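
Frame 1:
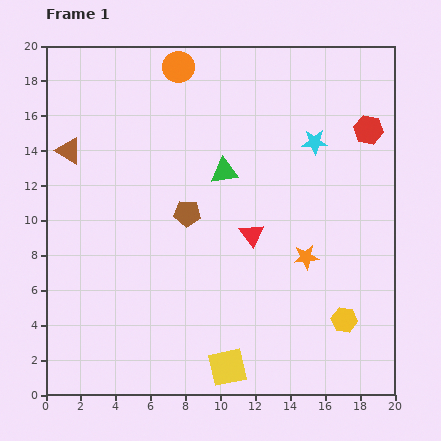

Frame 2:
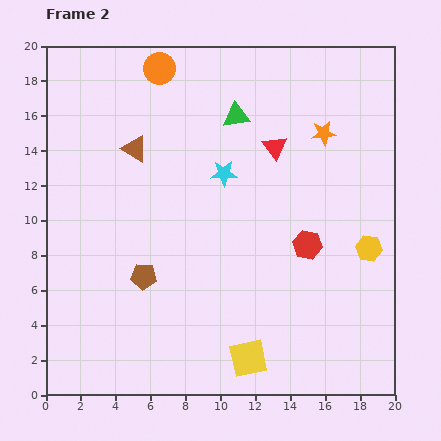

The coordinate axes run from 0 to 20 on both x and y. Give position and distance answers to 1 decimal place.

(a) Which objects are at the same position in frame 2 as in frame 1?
none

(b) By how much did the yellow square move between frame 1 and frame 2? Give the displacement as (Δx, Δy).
(1.2, 0.5)

The yellow square was at (10.4, 1.6) in frame 1 and (11.6, 2.1) in frame 2.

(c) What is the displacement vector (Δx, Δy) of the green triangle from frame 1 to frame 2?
(0.7, 3.2)

The green triangle was at (10.2, 12.8) in frame 1 and (10.9, 16.0) in frame 2.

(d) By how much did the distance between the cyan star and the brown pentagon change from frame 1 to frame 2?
-0.9

Distance in frame 1: 8.4. Distance in frame 2: 7.5.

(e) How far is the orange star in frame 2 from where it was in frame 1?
7.2

The orange star moved from (14.9, 7.9) to (15.9, 15.0), a distance of √(1.0² + 7.1²) ≈ 7.2.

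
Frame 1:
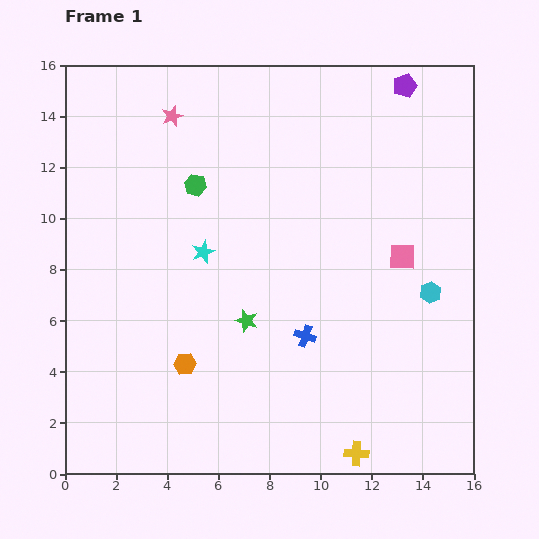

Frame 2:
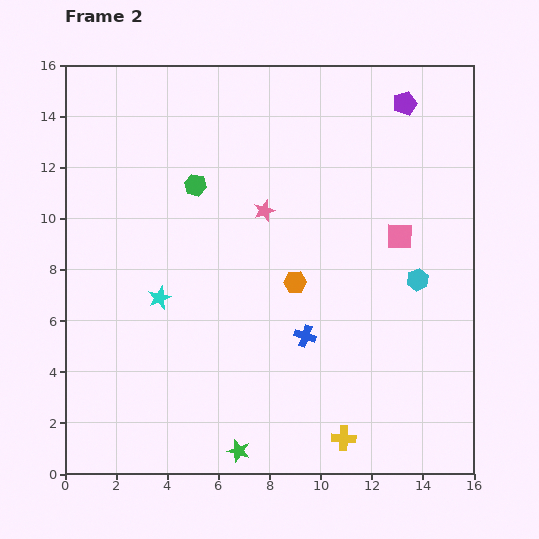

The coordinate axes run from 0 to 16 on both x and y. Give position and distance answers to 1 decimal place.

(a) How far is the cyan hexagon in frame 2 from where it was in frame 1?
0.7

The cyan hexagon moved from (14.3, 7.1) to (13.8, 7.6), a distance of √(0.5² + 0.5²) ≈ 0.7.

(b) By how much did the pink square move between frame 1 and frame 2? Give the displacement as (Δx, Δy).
(-0.1, 0.8)

The pink square was at (13.2, 8.5) in frame 1 and (13.1, 9.3) in frame 2.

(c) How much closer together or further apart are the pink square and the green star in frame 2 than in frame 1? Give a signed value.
+3.9

Distance in frame 1: 6.6. Distance in frame 2: 10.5.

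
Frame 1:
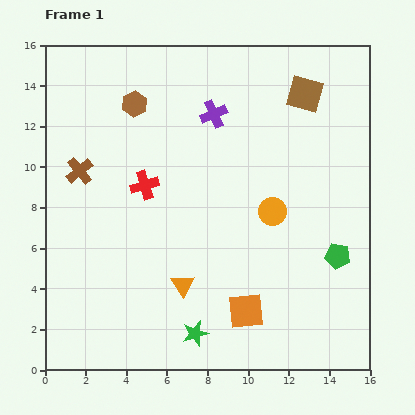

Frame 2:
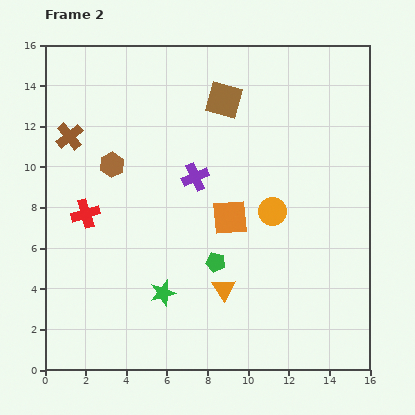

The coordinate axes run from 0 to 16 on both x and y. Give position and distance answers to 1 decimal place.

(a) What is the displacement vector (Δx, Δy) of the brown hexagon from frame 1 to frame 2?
(-1.1, -3.0)

The brown hexagon was at (4.4, 13.1) in frame 1 and (3.3, 10.1) in frame 2.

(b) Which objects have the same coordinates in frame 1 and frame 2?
the orange circle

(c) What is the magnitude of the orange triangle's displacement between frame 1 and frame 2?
2.0

The orange triangle moved from (6.8, 4.2) to (8.8, 4.0), a distance of √(2.0² + 0.2²) ≈ 2.0.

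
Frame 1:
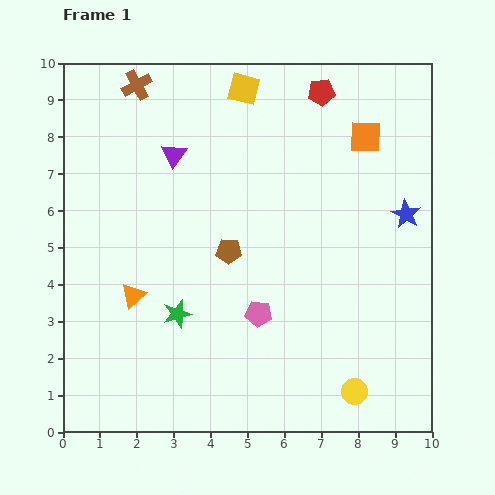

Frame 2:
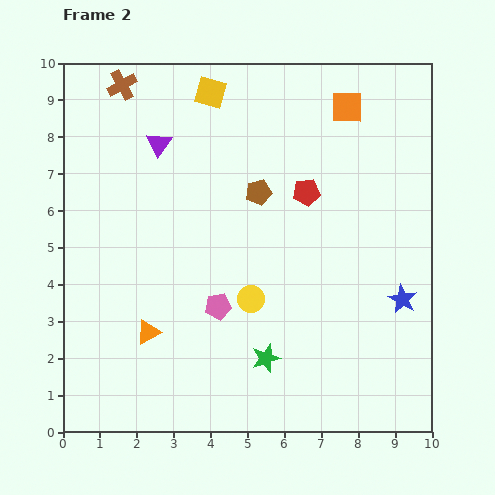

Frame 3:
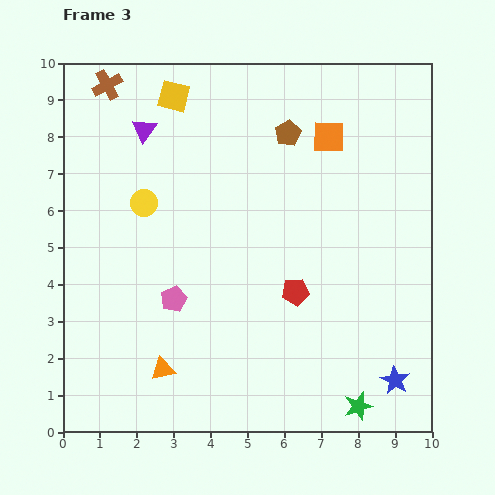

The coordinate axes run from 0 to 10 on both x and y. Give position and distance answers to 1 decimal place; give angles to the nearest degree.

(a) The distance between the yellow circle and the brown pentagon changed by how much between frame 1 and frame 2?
-2.2

Distance in frame 1: 5.1. Distance in frame 2: 2.9.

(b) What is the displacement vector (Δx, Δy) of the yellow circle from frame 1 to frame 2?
(-2.8, 2.5)

The yellow circle was at (7.9, 1.1) in frame 1 and (5.1, 3.6) in frame 2.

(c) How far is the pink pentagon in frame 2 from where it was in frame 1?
1.1

The pink pentagon moved from (5.3, 3.2) to (4.2, 3.4), a distance of √(1.1² + 0.2²) ≈ 1.1.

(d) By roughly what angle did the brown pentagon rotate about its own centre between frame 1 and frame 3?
30° counter-clockwise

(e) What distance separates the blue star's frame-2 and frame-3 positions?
2.2

The blue star moved from (9.2, 3.6) to (9.0, 1.4), a distance of √(0.2² + 2.2²) ≈ 2.2.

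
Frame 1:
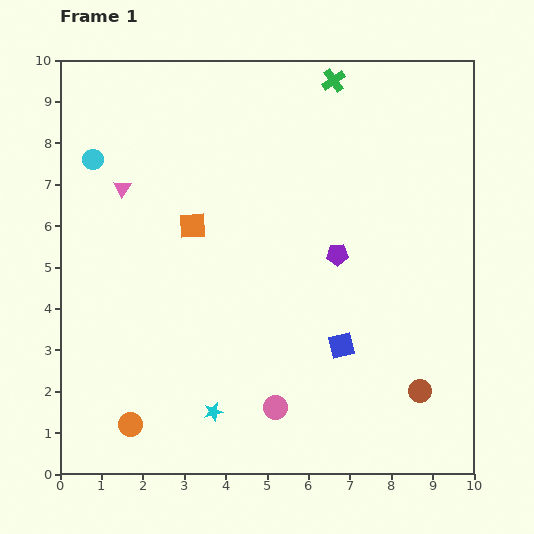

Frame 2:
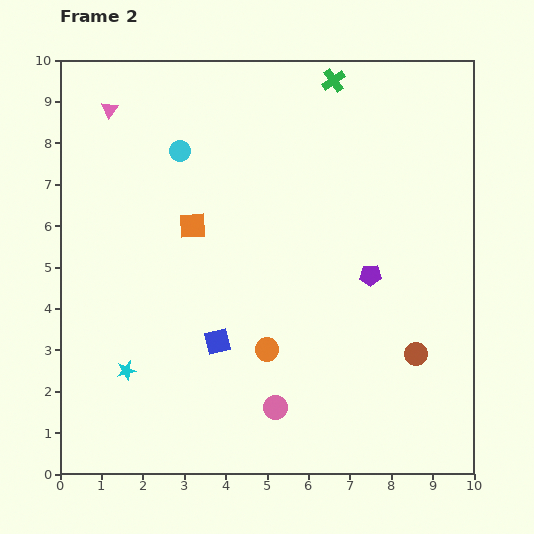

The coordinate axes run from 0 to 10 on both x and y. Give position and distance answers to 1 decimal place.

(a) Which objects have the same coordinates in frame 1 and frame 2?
the green cross, the orange square, the pink circle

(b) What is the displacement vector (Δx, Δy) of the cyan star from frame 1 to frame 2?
(-2.1, 1.0)

The cyan star was at (3.7, 1.5) in frame 1 and (1.6, 2.5) in frame 2.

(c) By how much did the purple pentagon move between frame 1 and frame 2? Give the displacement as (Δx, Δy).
(0.8, -0.5)

The purple pentagon was at (6.7, 5.3) in frame 1 and (7.5, 4.8) in frame 2.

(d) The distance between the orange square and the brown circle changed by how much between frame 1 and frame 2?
-0.6

Distance in frame 1: 6.8. Distance in frame 2: 6.2.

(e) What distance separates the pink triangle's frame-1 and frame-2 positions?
1.9

The pink triangle moved from (1.5, 6.9) to (1.2, 8.8), a distance of √(0.3² + 1.9²) ≈ 1.9.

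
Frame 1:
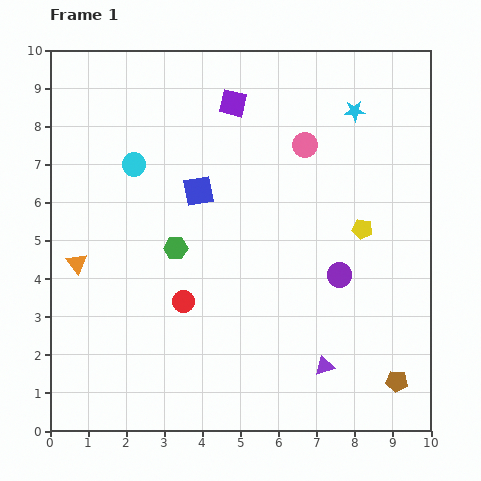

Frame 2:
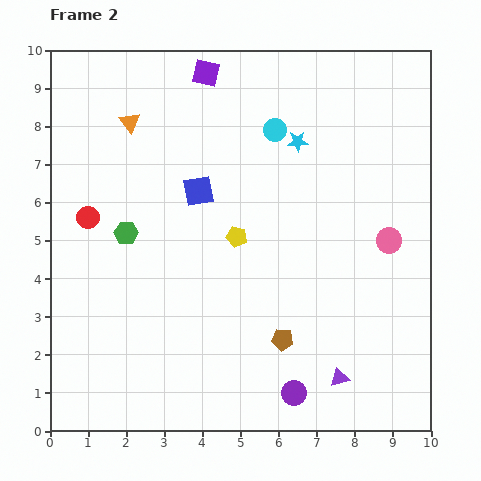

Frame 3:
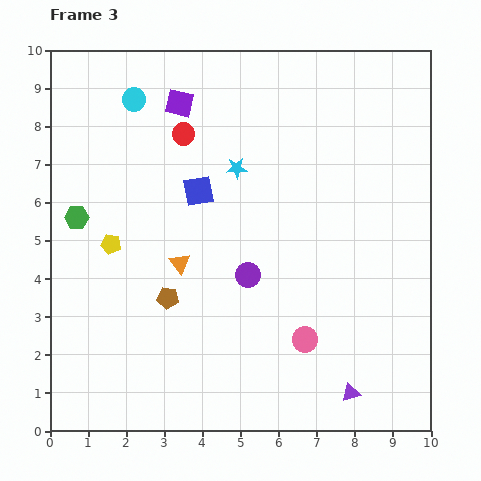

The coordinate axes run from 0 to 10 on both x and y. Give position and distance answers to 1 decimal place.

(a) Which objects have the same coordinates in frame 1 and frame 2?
the blue square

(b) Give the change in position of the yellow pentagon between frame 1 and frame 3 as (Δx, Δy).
(-6.6, -0.4)

The yellow pentagon was at (8.2, 5.3) in frame 1 and (1.6, 4.9) in frame 3.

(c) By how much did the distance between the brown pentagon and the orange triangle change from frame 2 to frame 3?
-6.1

Distance in frame 2: 7.0. Distance in frame 3: 0.9.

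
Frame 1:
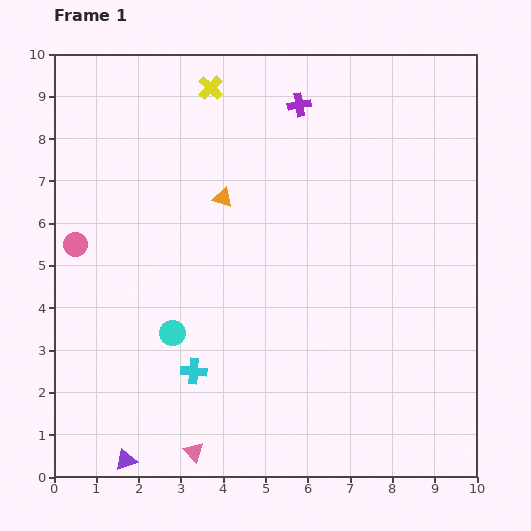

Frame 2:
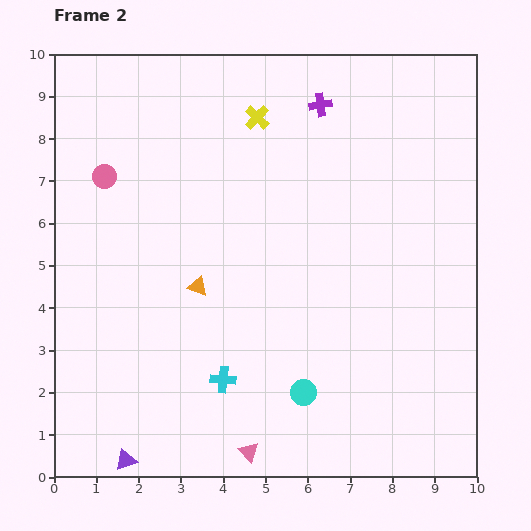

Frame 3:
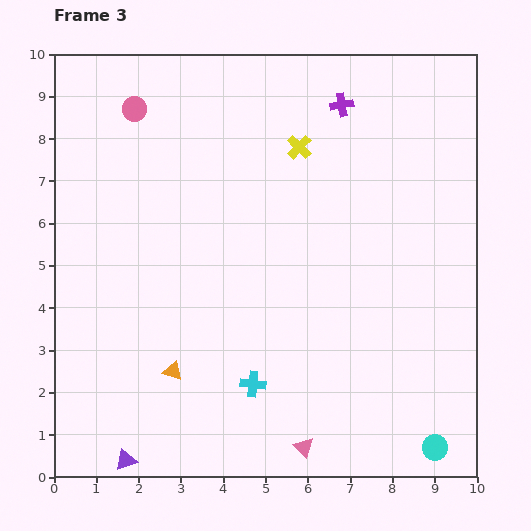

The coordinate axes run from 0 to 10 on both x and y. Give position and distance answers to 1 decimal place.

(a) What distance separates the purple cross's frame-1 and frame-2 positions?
0.5

The purple cross moved from (5.8, 8.8) to (6.3, 8.8), a distance of √(0.5² + 0.0²) ≈ 0.5.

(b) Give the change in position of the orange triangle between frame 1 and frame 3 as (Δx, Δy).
(-1.2, -4.1)

The orange triangle was at (4.0, 6.6) in frame 1 and (2.8, 2.5) in frame 3.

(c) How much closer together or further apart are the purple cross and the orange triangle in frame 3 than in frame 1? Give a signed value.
+4.7

Distance in frame 1: 2.8. Distance in frame 3: 7.5.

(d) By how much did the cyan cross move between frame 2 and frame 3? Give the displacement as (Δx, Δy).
(0.7, -0.1)

The cyan cross was at (4.0, 2.3) in frame 2 and (4.7, 2.2) in frame 3.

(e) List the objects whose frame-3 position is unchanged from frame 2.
the purple triangle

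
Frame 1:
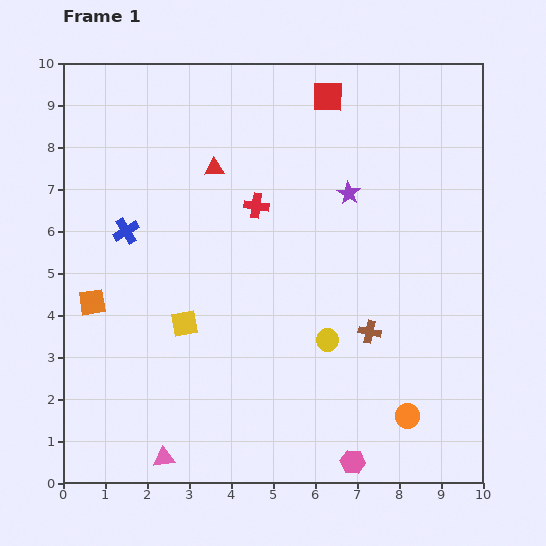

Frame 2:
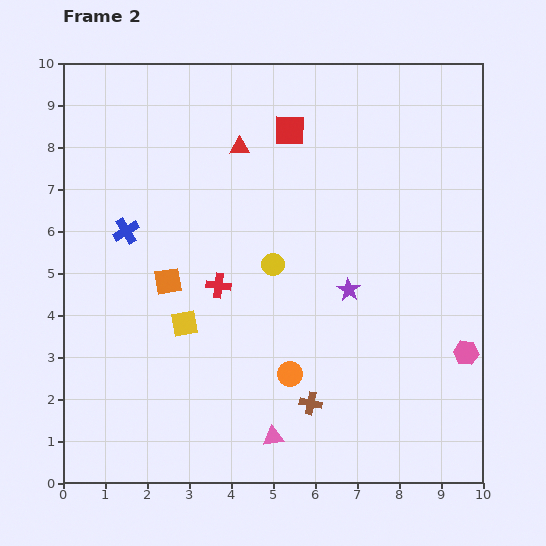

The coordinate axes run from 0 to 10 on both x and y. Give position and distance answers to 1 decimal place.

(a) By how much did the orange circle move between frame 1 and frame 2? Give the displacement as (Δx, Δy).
(-2.8, 1.0)

The orange circle was at (8.2, 1.6) in frame 1 and (5.4, 2.6) in frame 2.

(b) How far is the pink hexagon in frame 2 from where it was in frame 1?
3.7

The pink hexagon moved from (6.9, 0.5) to (9.6, 3.1), a distance of √(2.7² + 2.6²) ≈ 3.7.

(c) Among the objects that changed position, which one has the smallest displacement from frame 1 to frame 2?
the red triangle

(moved 0.8)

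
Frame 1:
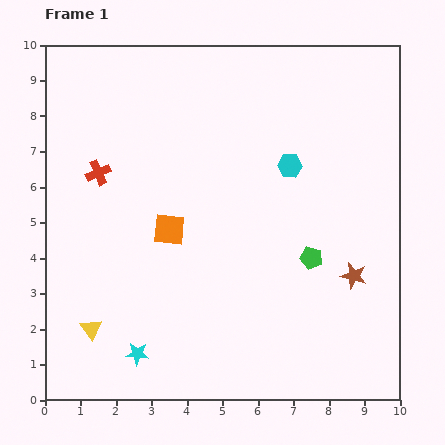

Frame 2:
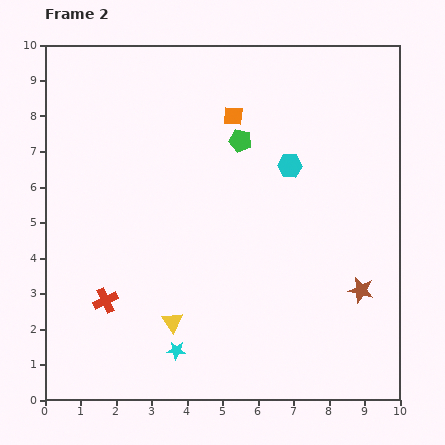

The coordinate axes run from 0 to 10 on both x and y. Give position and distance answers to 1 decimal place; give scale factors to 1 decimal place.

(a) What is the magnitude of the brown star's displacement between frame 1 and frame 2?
0.4

The brown star moved from (8.7, 3.5) to (8.9, 3.1), a distance of √(0.2² + 0.4²) ≈ 0.4.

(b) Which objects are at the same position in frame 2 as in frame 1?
the cyan hexagon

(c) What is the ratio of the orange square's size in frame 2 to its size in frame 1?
0.6×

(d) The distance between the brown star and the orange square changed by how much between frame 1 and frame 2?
+0.7

Distance in frame 1: 5.4. Distance in frame 2: 6.1.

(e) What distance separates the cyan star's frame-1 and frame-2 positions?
1.1

The cyan star moved from (2.6, 1.3) to (3.7, 1.4), a distance of √(1.1² + 0.1²) ≈ 1.1.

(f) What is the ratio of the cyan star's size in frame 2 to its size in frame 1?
0.8×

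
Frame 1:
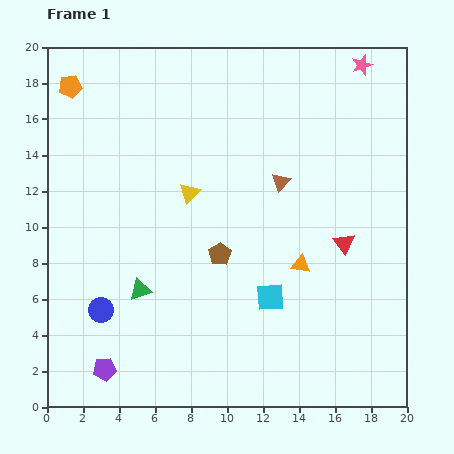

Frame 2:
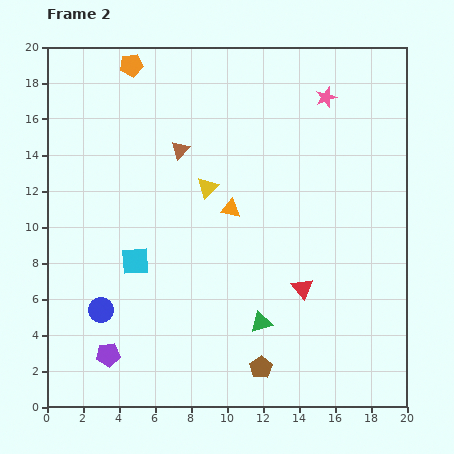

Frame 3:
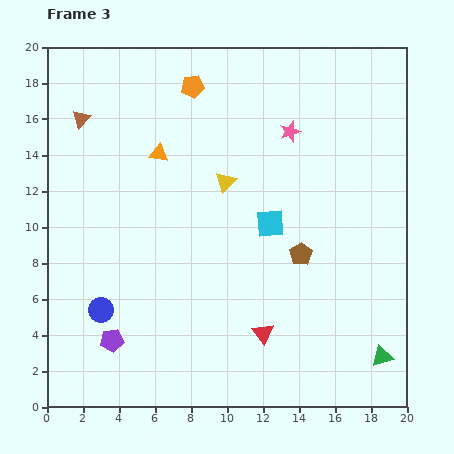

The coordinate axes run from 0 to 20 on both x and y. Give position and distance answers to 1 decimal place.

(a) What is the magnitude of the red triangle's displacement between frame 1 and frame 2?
3.4

The red triangle moved from (16.5, 9.1) to (14.2, 6.6), a distance of √(2.3² + 2.5²) ≈ 3.4.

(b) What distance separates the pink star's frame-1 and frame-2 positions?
2.7

The pink star moved from (17.5, 19.0) to (15.5, 17.2), a distance of √(2.0² + 1.8²) ≈ 2.7.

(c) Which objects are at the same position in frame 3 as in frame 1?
the blue circle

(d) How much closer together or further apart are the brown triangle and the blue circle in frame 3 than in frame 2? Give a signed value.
+0.8

Distance in frame 2: 9.9. Distance in frame 3: 10.7.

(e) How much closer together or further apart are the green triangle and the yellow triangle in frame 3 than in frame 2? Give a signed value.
+4.9

Distance in frame 2: 8.1. Distance in frame 3: 13.0.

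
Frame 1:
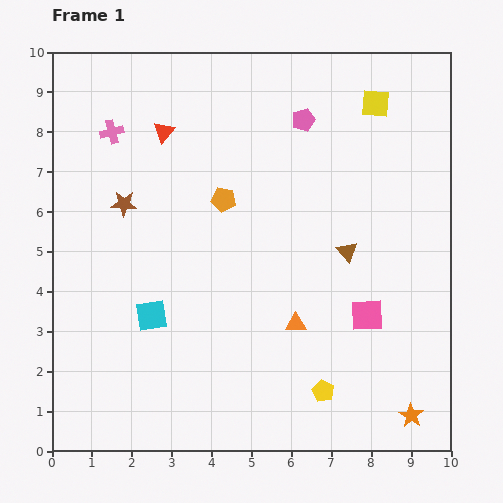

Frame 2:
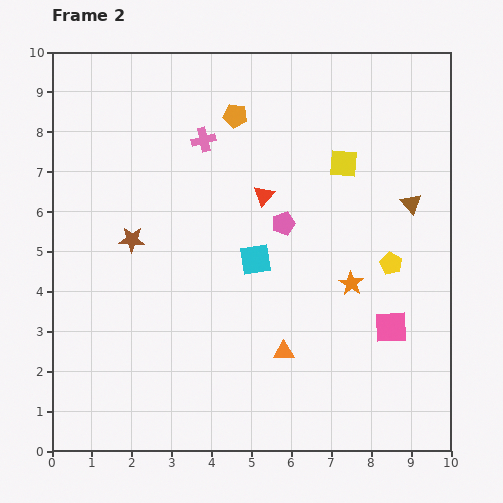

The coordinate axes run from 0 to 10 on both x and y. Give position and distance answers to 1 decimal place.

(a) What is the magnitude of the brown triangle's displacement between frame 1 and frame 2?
2.0

The brown triangle moved from (7.4, 5.0) to (9.0, 6.2), a distance of √(1.6² + 1.2²) ≈ 2.0.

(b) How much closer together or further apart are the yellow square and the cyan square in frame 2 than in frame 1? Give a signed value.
-4.4

Distance in frame 1: 7.7. Distance in frame 2: 3.3.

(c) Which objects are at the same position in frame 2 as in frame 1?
none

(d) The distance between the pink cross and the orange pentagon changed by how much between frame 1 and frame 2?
-2.3

Distance in frame 1: 3.3. Distance in frame 2: 1.0.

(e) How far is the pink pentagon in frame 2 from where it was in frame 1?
2.6

The pink pentagon moved from (6.3, 8.3) to (5.8, 5.7), a distance of √(0.5² + 2.6²) ≈ 2.6.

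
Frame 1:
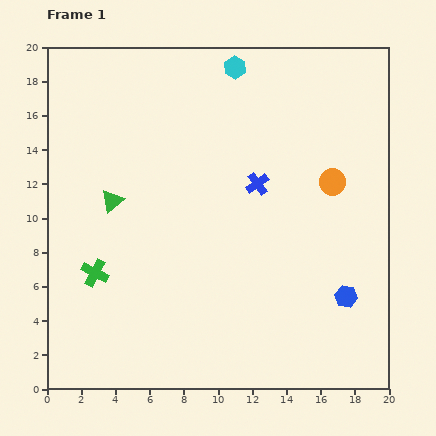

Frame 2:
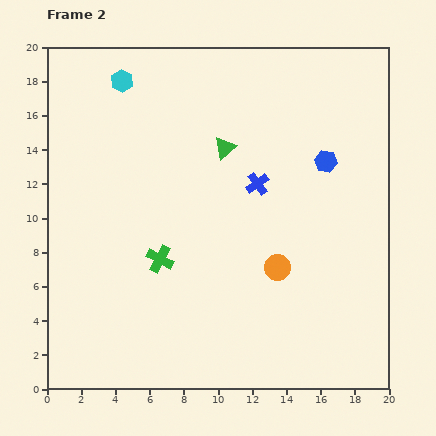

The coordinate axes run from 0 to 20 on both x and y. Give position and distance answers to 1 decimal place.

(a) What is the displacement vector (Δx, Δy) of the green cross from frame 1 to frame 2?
(3.8, 0.8)

The green cross was at (2.8, 6.8) in frame 1 and (6.6, 7.6) in frame 2.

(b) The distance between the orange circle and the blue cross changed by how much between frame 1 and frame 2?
+0.6

Distance in frame 1: 4.4. Distance in frame 2: 5.0.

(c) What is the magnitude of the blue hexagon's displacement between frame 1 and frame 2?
8.0

The blue hexagon moved from (17.5, 5.4) to (16.3, 13.3), a distance of √(1.2² + 7.9²) ≈ 8.0.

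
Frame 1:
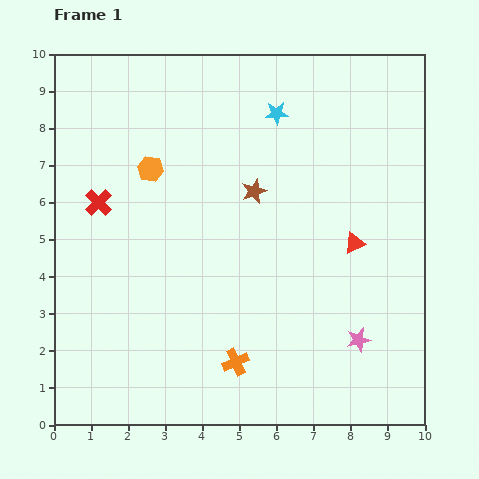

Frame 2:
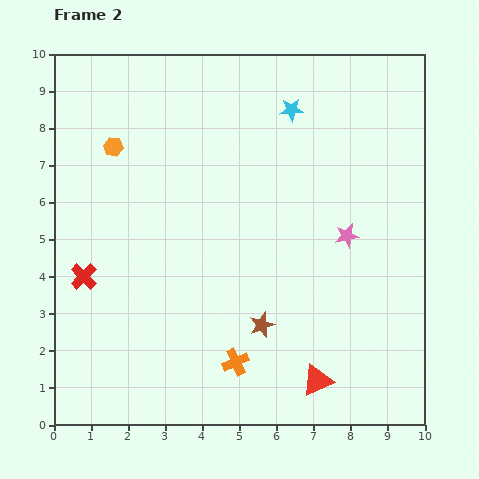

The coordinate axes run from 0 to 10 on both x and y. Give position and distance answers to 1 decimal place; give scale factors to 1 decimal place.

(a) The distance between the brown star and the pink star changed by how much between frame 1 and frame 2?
-1.6

Distance in frame 1: 4.9. Distance in frame 2: 3.3.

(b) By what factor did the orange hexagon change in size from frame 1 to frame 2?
0.7×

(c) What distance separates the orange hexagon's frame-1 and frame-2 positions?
1.2

The orange hexagon moved from (2.6, 6.9) to (1.6, 7.5), a distance of √(1.0² + 0.6²) ≈ 1.2.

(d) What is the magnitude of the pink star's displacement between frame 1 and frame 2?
2.8

The pink star moved from (8.2, 2.3) to (7.9, 5.1), a distance of √(0.3² + 2.8²) ≈ 2.8.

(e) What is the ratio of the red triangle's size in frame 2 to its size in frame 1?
1.5×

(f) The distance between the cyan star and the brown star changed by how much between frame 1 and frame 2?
+3.7

Distance in frame 1: 2.2. Distance in frame 2: 5.9.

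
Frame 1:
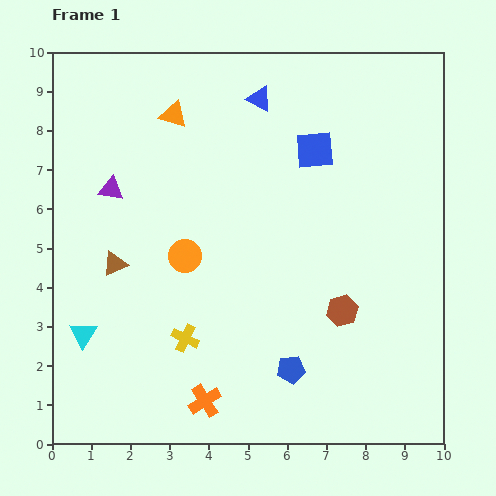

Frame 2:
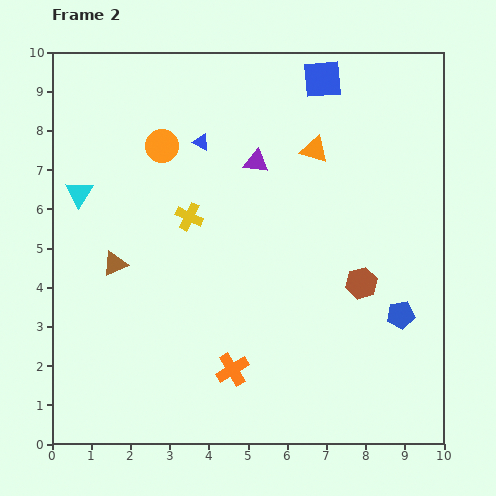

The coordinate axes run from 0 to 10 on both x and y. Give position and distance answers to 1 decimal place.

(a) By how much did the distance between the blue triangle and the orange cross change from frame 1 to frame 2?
-1.9

Distance in frame 1: 7.8. Distance in frame 2: 5.9.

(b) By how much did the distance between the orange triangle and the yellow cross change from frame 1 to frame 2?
-2.1

Distance in frame 1: 5.7. Distance in frame 2: 3.6.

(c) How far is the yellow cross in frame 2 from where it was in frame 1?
3.1

The yellow cross moved from (3.4, 2.7) to (3.5, 5.8), a distance of √(0.1² + 3.1²) ≈ 3.1.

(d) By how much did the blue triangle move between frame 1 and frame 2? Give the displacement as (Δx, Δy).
(-1.5, -1.1)

The blue triangle was at (5.3, 8.8) in frame 1 and (3.8, 7.7) in frame 2.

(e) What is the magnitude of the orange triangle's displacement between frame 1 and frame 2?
3.7

The orange triangle moved from (3.1, 8.4) to (6.7, 7.5), a distance of √(3.6² + 0.9²) ≈ 3.7.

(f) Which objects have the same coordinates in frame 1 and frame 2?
the brown triangle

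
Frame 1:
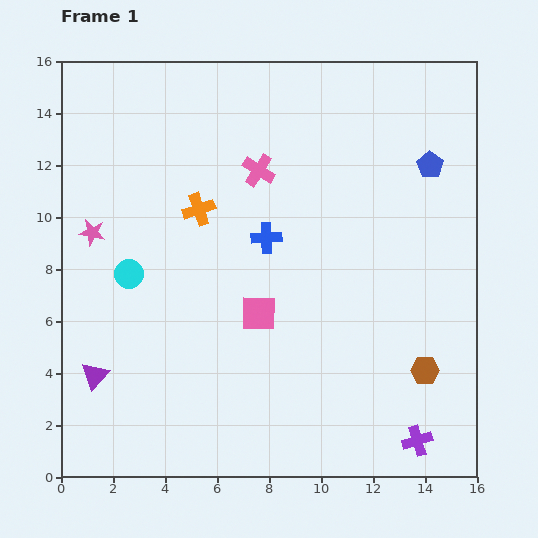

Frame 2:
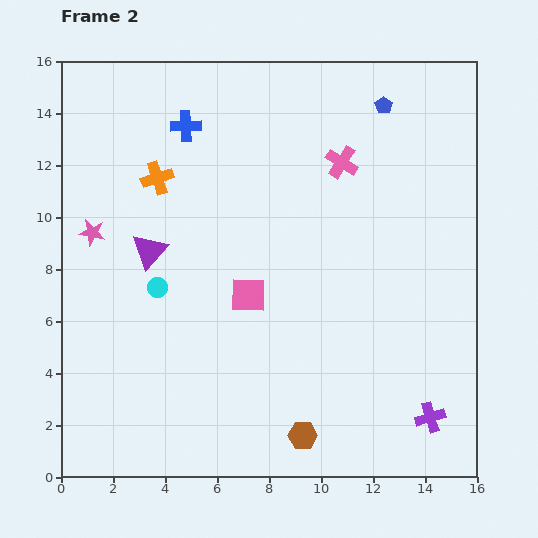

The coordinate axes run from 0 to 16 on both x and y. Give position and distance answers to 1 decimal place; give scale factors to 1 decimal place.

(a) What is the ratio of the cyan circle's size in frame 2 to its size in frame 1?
0.7×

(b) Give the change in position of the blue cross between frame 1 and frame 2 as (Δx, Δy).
(-3.1, 4.3)

The blue cross was at (7.9, 9.2) in frame 1 and (4.8, 13.5) in frame 2.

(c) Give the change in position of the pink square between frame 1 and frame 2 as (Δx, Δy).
(-0.4, 0.7)

The pink square was at (7.6, 6.3) in frame 1 and (7.2, 7.0) in frame 2.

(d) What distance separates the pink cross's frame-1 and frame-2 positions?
3.2

The pink cross moved from (7.6, 11.8) to (10.8, 12.1), a distance of √(3.2² + 0.3²) ≈ 3.2.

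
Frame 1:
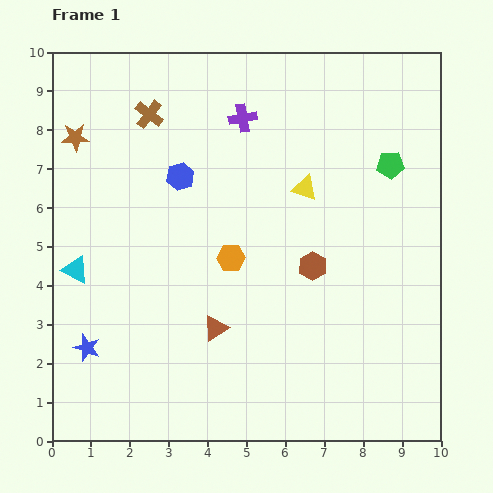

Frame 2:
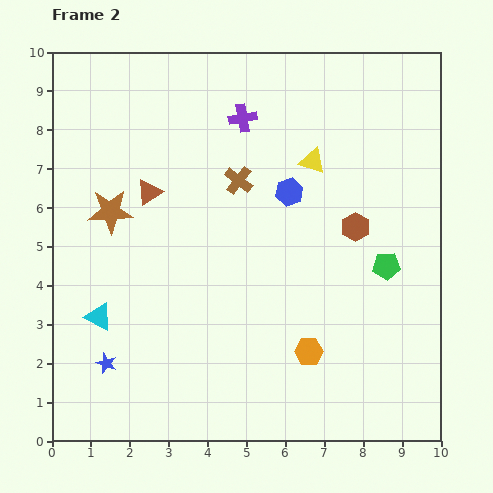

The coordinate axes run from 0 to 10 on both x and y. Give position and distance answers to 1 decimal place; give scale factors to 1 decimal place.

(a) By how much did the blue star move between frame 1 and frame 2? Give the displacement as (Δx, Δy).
(0.5, -0.4)

The blue star was at (0.9, 2.4) in frame 1 and (1.4, 2.0) in frame 2.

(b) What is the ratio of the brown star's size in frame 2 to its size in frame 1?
1.6×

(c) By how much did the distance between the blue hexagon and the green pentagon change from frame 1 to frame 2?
-2.3

Distance in frame 1: 5.4. Distance in frame 2: 3.1.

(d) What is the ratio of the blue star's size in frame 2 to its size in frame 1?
0.7×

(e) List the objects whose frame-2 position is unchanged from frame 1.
the purple cross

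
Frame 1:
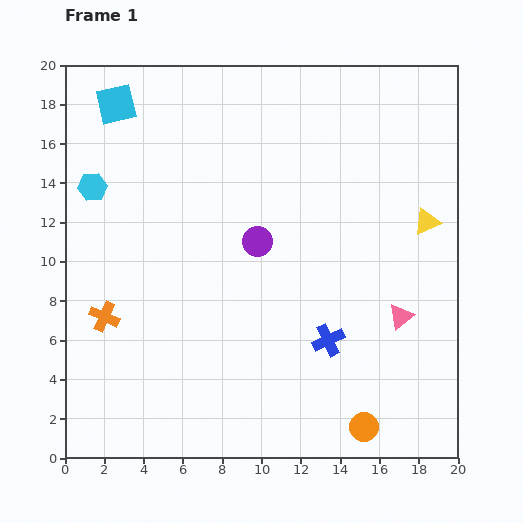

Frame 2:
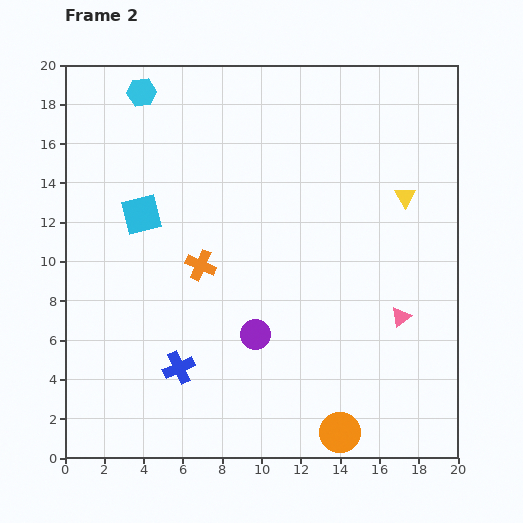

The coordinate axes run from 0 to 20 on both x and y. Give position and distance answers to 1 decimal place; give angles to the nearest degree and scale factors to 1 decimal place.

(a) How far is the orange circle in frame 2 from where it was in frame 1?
1.2

The orange circle moved from (15.2, 1.6) to (14.0, 1.3), a distance of √(1.2² + 0.3²) ≈ 1.2.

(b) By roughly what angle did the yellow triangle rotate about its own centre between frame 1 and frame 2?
38° counter-clockwise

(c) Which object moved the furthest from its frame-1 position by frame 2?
the blue cross

(moved 7.7; next 5.7)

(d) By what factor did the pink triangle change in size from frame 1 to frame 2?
0.8×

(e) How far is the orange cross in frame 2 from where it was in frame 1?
5.5

The orange cross moved from (2.0, 7.2) to (6.9, 9.8), a distance of √(4.9² + 2.6²) ≈ 5.5.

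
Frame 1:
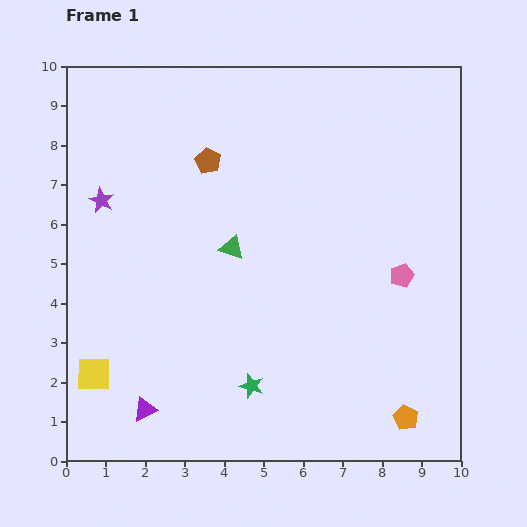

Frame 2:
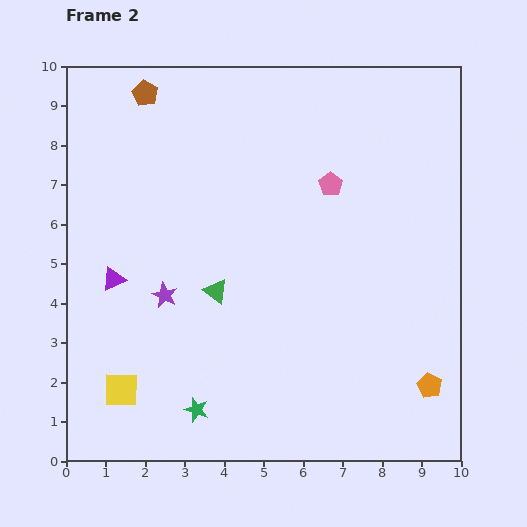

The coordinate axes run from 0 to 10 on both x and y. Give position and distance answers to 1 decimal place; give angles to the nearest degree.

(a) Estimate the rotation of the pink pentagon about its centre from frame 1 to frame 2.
17° counter-clockwise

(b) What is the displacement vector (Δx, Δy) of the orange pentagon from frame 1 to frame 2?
(0.6, 0.8)

The orange pentagon was at (8.6, 1.1) in frame 1 and (9.2, 1.9) in frame 2.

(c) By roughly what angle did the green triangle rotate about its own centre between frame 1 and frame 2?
17° clockwise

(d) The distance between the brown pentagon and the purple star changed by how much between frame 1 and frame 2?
+2.2

Distance in frame 1: 2.9. Distance in frame 2: 5.1.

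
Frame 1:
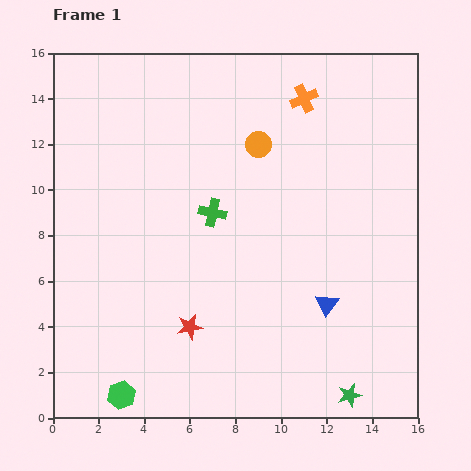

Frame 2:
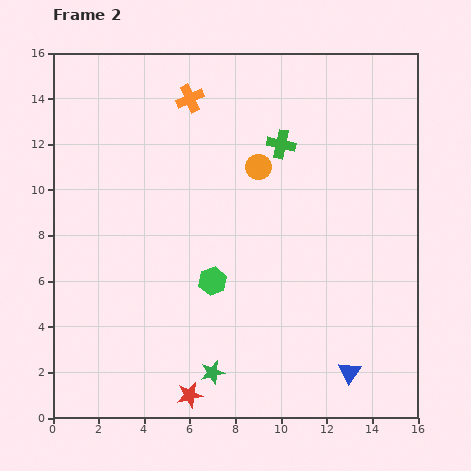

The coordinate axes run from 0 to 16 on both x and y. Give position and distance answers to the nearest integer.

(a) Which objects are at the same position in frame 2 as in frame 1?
none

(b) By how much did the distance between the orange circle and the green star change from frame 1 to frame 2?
-3

Distance in frame 1: 12. Distance in frame 2: 9.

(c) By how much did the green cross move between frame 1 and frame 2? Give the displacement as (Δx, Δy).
(3, 3)

The green cross was at (7, 9) in frame 1 and (10, 12) in frame 2.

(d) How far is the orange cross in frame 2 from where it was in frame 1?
5

The orange cross moved from (11, 14) to (6, 14), a distance of √(5² + 0²) ≈ 5.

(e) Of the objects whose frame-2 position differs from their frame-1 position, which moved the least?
the orange circle

(moved 1)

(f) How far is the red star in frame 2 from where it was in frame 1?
3

The red star moved from (6, 4) to (6, 1), a distance of √(0² + 3²) ≈ 3.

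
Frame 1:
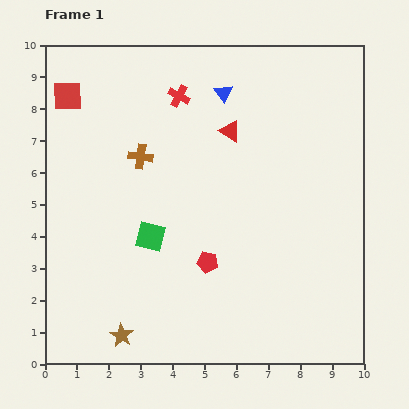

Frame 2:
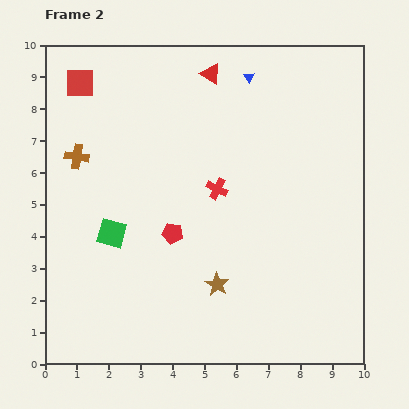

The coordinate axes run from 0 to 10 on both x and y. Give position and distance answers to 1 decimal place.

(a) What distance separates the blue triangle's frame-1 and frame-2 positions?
0.9

The blue triangle moved from (5.6, 8.5) to (6.4, 9.0), a distance of √(0.8² + 0.5²) ≈ 0.9.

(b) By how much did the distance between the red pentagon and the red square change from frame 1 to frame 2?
-1.3

Distance in frame 1: 6.8. Distance in frame 2: 5.5.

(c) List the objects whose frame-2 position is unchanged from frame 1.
none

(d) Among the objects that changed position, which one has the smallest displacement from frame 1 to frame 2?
the red square

(moved 0.6)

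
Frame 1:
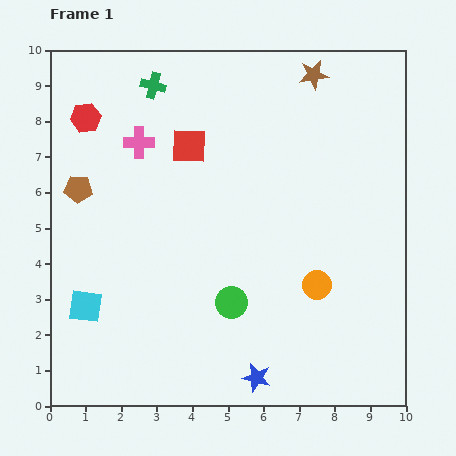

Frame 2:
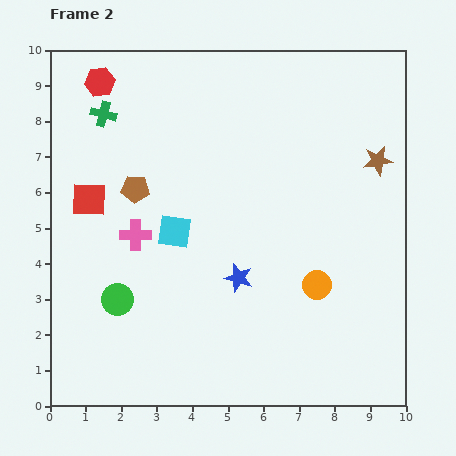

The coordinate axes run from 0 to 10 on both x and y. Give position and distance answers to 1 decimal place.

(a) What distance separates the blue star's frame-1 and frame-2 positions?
2.8

The blue star moved from (5.8, 0.8) to (5.3, 3.6), a distance of √(0.5² + 2.8²) ≈ 2.8.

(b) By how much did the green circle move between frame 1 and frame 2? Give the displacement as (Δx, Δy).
(-3.2, 0.1)

The green circle was at (5.1, 2.9) in frame 1 and (1.9, 3.0) in frame 2.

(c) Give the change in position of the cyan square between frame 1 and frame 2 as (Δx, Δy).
(2.5, 2.1)

The cyan square was at (1.0, 2.8) in frame 1 and (3.5, 4.9) in frame 2.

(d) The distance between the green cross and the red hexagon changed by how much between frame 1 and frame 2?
-1.2

Distance in frame 1: 2.1. Distance in frame 2: 0.9.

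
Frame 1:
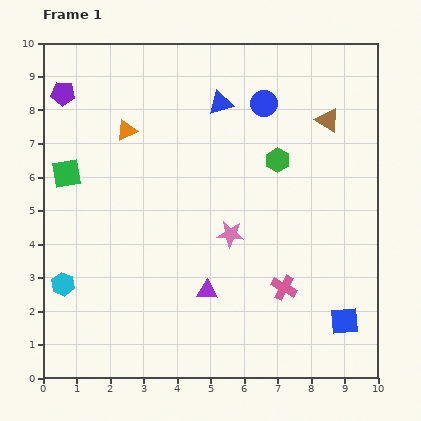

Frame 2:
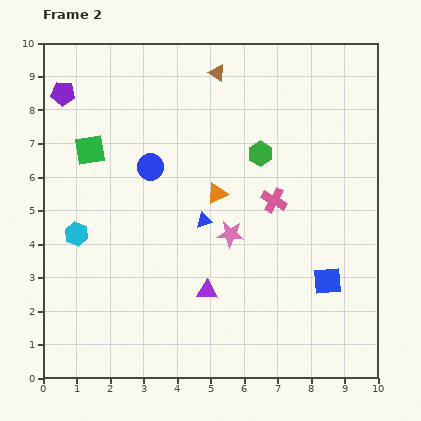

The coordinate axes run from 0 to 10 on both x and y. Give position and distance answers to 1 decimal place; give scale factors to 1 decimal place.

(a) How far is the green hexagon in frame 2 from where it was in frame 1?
0.5

The green hexagon moved from (7.0, 6.5) to (6.5, 6.7), a distance of √(0.5² + 0.2²) ≈ 0.5.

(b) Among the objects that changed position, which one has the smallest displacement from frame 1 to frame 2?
the green hexagon

(moved 0.5)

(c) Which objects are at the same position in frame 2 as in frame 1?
the purple triangle, the purple pentagon, the pink star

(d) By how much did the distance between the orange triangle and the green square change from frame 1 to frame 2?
+1.8

Distance in frame 1: 2.2. Distance in frame 2: 4.0.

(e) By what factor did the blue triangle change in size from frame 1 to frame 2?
0.6×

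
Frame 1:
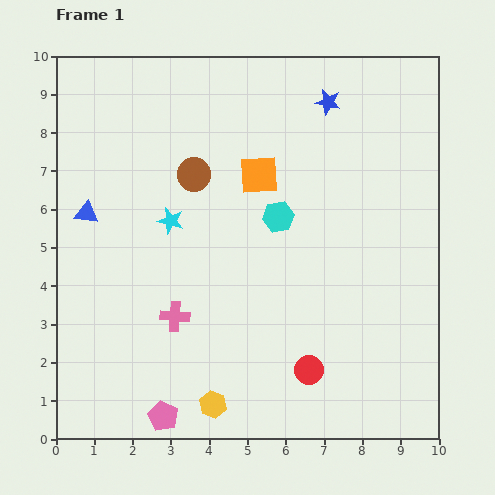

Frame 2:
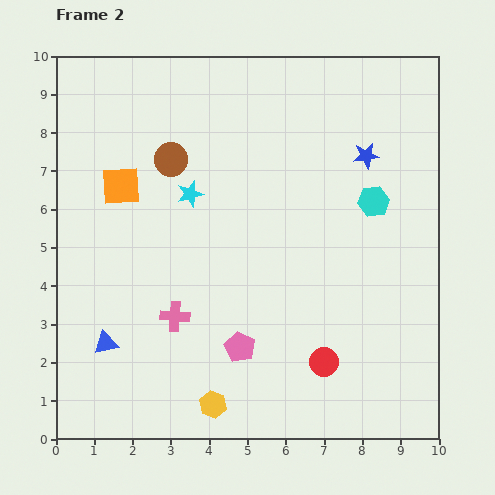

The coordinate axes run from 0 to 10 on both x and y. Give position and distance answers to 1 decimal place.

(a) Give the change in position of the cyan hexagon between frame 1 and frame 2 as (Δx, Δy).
(2.5, 0.4)

The cyan hexagon was at (5.8, 5.8) in frame 1 and (8.3, 6.2) in frame 2.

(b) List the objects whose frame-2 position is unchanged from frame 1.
the pink cross, the yellow hexagon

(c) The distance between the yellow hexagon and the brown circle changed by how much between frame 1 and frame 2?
+0.5

Distance in frame 1: 6.0. Distance in frame 2: 6.5.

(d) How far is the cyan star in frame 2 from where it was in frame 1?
0.9

The cyan star moved from (3.0, 5.7) to (3.5, 6.4), a distance of √(0.5² + 0.7²) ≈ 0.9.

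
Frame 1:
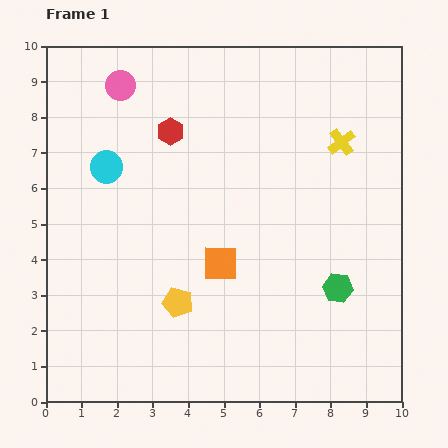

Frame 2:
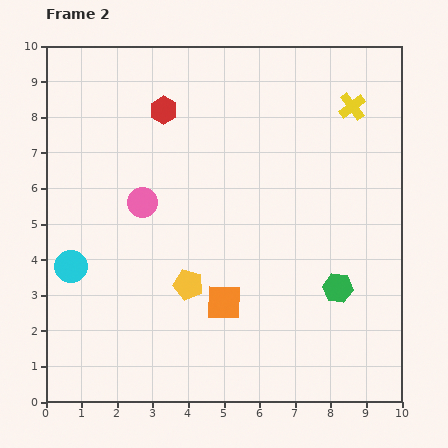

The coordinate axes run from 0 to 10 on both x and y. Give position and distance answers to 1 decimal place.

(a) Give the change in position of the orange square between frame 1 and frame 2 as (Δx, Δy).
(0.1, -1.1)

The orange square was at (4.9, 3.9) in frame 1 and (5.0, 2.8) in frame 2.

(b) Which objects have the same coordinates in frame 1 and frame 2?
the green hexagon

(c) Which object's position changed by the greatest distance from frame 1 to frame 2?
the pink circle

(moved 3.4; next 3.0)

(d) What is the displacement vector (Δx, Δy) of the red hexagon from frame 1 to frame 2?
(-0.2, 0.6)

The red hexagon was at (3.5, 7.6) in frame 1 and (3.3, 8.2) in frame 2.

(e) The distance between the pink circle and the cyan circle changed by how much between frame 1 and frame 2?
+0.4

Distance in frame 1: 2.3. Distance in frame 2: 2.7.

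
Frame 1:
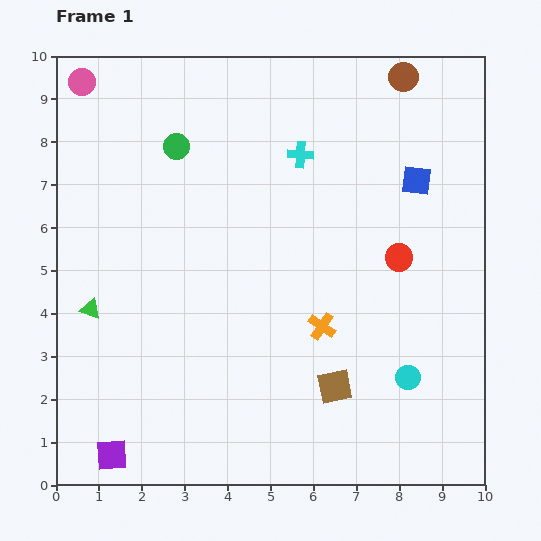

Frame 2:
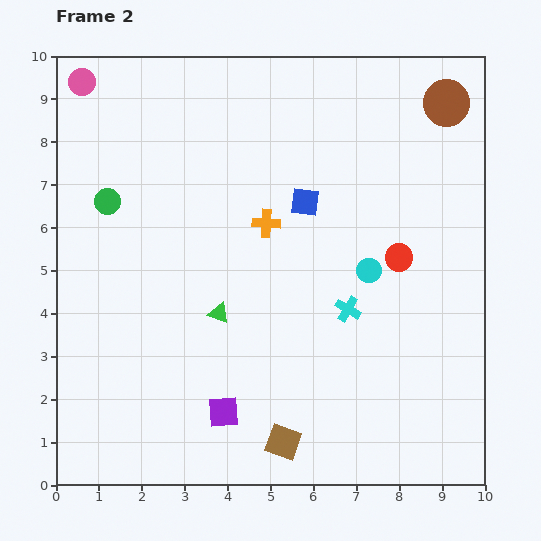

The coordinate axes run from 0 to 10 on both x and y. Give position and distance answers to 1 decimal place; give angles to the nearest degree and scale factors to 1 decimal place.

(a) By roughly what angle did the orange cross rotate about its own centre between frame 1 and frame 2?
30° counter-clockwise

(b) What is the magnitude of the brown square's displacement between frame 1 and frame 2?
1.8

The brown square moved from (6.5, 2.3) to (5.3, 1.0), a distance of √(1.2² + 1.3²) ≈ 1.8.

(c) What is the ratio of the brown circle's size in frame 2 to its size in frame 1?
1.6×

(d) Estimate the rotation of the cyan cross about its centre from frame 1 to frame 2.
26° clockwise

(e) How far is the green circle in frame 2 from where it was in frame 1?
2.1

The green circle moved from (2.8, 7.9) to (1.2, 6.6), a distance of √(1.6² + 1.3²) ≈ 2.1.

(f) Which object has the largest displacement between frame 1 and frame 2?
the cyan cross

(moved 3.8; next 3.0)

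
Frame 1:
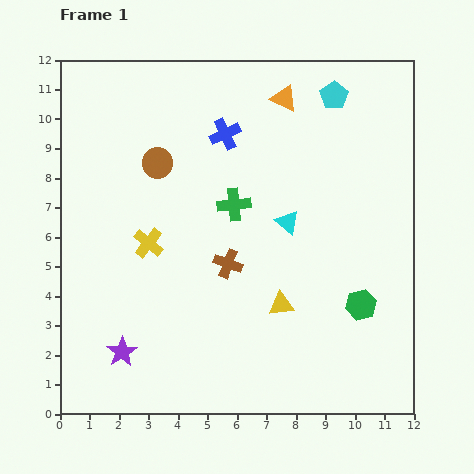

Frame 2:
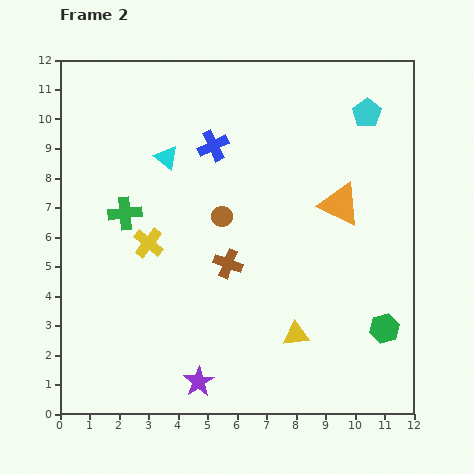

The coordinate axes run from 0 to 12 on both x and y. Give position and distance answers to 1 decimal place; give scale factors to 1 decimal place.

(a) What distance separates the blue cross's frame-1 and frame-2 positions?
0.6

The blue cross moved from (5.6, 9.5) to (5.2, 9.1), a distance of √(0.4² + 0.4²) ≈ 0.6.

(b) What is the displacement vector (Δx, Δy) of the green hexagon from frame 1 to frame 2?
(0.8, -0.8)

The green hexagon was at (10.2, 3.7) in frame 1 and (11.0, 2.9) in frame 2.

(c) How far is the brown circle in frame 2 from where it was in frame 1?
2.8

The brown circle moved from (3.3, 8.5) to (5.5, 6.7), a distance of √(2.2² + 1.8²) ≈ 2.8.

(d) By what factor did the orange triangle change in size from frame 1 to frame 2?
1.6×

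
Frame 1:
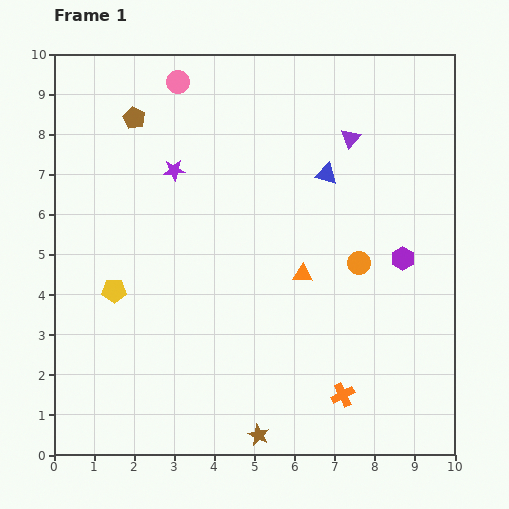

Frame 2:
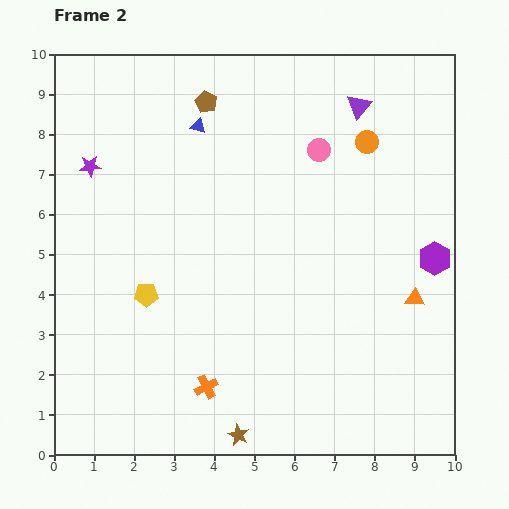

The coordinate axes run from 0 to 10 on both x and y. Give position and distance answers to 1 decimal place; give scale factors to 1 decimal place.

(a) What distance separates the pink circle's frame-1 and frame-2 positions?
3.9

The pink circle moved from (3.1, 9.3) to (6.6, 7.6), a distance of √(3.5² + 1.7²) ≈ 3.9.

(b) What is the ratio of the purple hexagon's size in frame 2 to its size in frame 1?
1.4×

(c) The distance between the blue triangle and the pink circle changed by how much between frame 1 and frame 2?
-1.3

Distance in frame 1: 4.4. Distance in frame 2: 3.1.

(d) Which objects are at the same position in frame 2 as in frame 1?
none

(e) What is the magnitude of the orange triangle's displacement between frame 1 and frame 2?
2.9

The orange triangle moved from (6.2, 4.5) to (9.0, 3.9), a distance of √(2.8² + 0.6²) ≈ 2.9.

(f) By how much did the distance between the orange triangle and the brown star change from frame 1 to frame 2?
+1.5

Distance in frame 1: 4.1. Distance in frame 2: 5.6.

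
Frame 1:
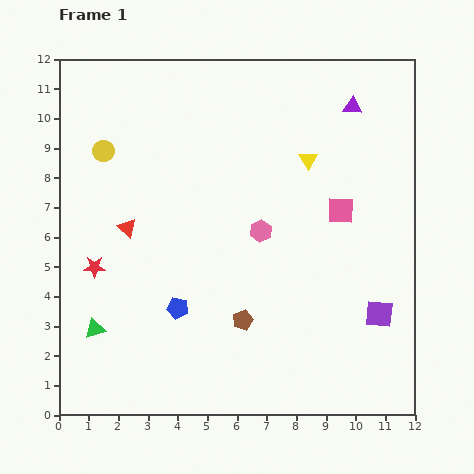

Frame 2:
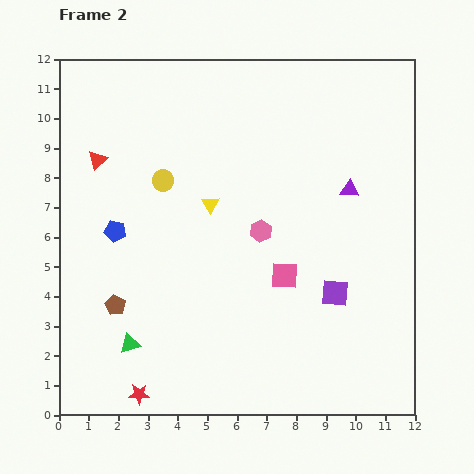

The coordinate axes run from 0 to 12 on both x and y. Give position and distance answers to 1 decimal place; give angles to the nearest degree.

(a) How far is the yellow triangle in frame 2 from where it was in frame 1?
3.6

The yellow triangle moved from (8.4, 8.6) to (5.1, 7.1), a distance of √(3.3² + 1.5²) ≈ 3.6.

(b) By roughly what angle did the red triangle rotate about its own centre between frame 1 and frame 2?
35° clockwise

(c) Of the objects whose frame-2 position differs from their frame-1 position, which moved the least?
the green triangle

(moved 1.3)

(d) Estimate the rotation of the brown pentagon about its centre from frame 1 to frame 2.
24° counter-clockwise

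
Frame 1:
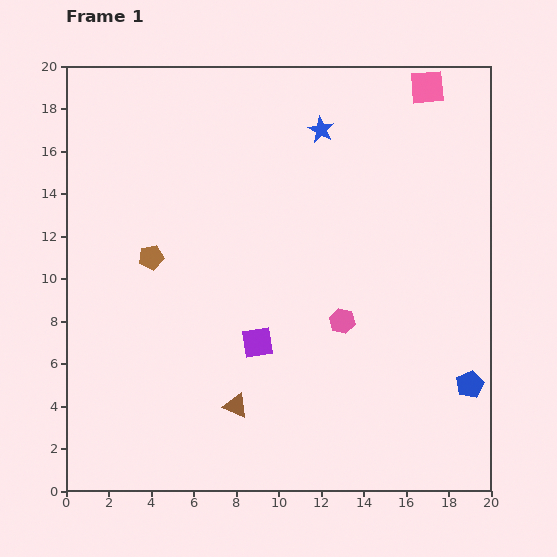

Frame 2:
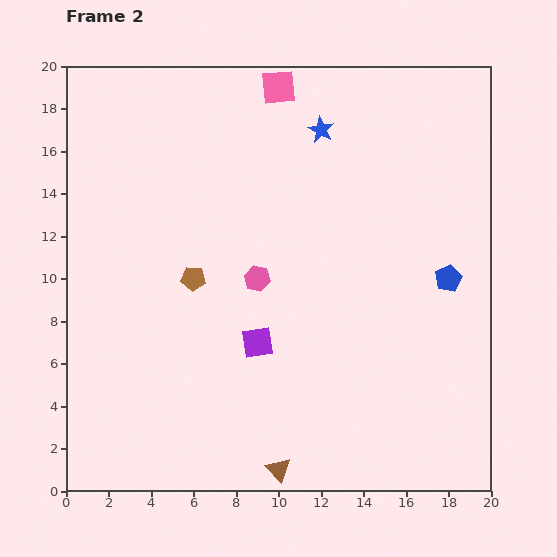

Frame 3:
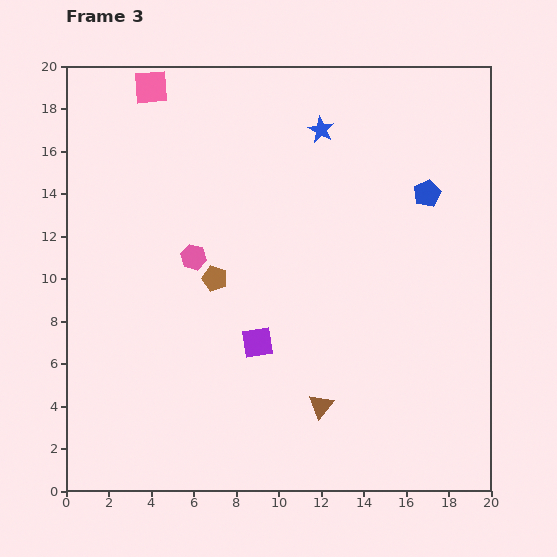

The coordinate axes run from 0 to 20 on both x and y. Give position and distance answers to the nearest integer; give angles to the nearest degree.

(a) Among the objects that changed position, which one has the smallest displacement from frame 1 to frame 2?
the brown pentagon

(moved 2)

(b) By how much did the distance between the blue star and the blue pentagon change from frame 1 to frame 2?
-5

Distance in frame 1: 14. Distance in frame 2: 9.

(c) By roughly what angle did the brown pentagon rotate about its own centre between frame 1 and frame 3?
31° clockwise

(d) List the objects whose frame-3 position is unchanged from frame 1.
the purple square, the blue star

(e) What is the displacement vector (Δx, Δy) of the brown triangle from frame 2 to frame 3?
(2, 3)

The brown triangle was at (10, 1) in frame 2 and (12, 4) in frame 3.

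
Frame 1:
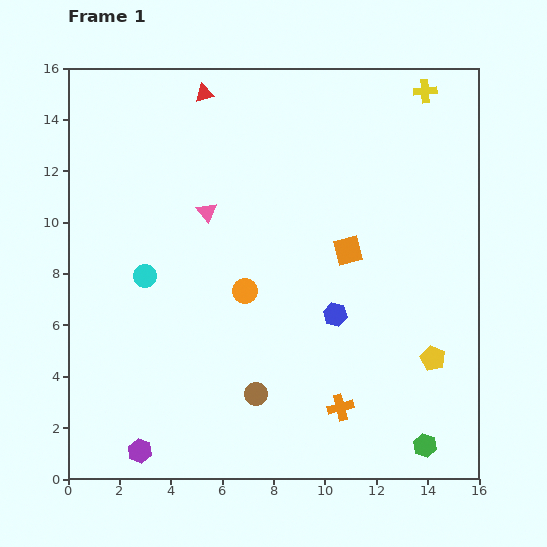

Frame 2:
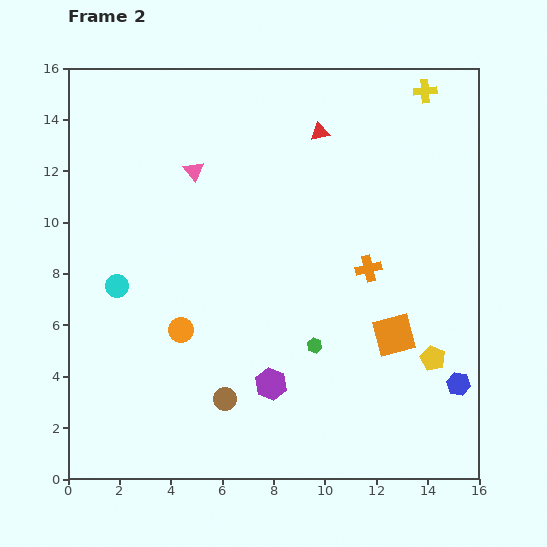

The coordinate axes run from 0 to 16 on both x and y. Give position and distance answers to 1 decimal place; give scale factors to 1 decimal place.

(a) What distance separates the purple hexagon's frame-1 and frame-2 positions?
5.7

The purple hexagon moved from (2.8, 1.1) to (7.9, 3.7), a distance of √(5.1² + 2.6²) ≈ 5.7.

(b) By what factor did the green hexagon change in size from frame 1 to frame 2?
0.6×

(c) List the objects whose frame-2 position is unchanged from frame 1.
the yellow pentagon, the yellow cross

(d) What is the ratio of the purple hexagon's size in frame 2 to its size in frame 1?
1.3×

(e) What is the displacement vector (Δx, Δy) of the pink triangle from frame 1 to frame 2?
(-0.5, 1.6)

The pink triangle was at (5.4, 10.4) in frame 1 and (4.9, 12.0) in frame 2.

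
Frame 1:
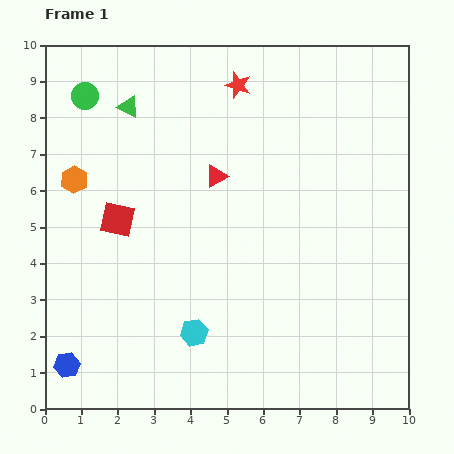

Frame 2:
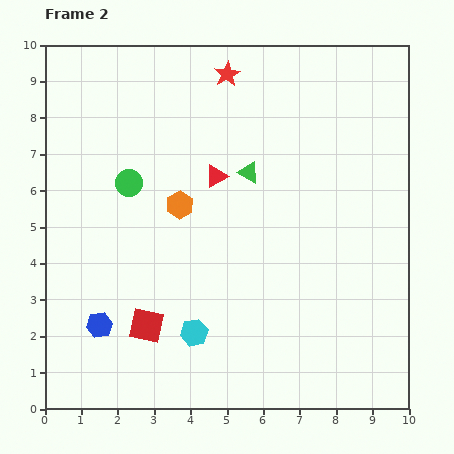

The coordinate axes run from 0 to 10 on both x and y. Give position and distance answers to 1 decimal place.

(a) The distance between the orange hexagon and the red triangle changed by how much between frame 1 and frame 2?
-2.6

Distance in frame 1: 3.9. Distance in frame 2: 1.3.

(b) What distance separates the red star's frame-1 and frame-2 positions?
0.4

The red star moved from (5.3, 8.9) to (5.0, 9.2), a distance of √(0.3² + 0.3²) ≈ 0.4.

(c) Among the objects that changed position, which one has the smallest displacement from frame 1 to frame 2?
the red star

(moved 0.4)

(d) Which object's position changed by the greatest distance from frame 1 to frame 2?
the green triangle

(moved 3.8; next 3.0)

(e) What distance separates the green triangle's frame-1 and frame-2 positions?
3.8

The green triangle moved from (2.3, 8.3) to (5.6, 6.5), a distance of √(3.3² + 1.8²) ≈ 3.8.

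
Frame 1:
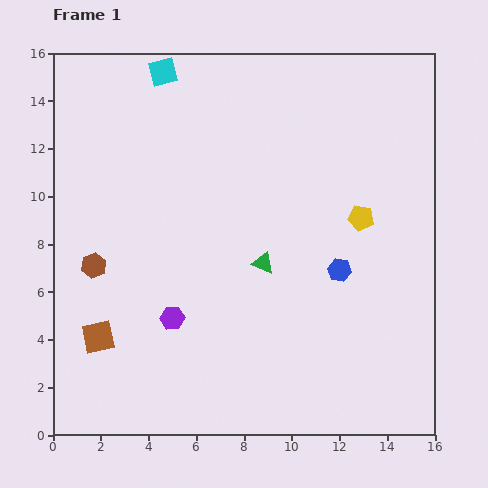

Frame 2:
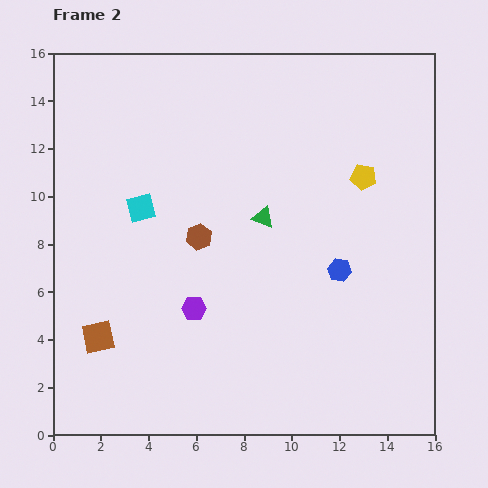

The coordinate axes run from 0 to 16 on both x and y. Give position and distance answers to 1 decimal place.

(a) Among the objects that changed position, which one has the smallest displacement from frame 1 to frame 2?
the purple hexagon

(moved 1.0)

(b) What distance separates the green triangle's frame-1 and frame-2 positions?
1.9

The green triangle moved from (8.8, 7.2) to (8.8, 9.1), a distance of √(0.0² + 1.9²) ≈ 1.9.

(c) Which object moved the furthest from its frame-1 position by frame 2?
the cyan square

(moved 5.8; next 4.6)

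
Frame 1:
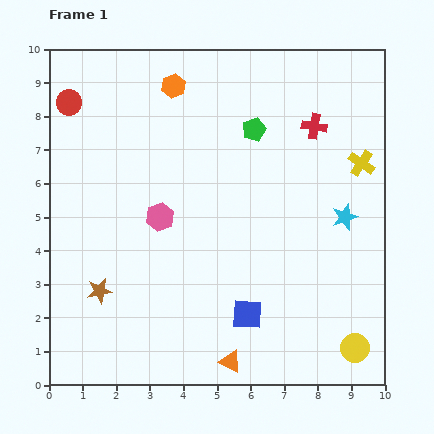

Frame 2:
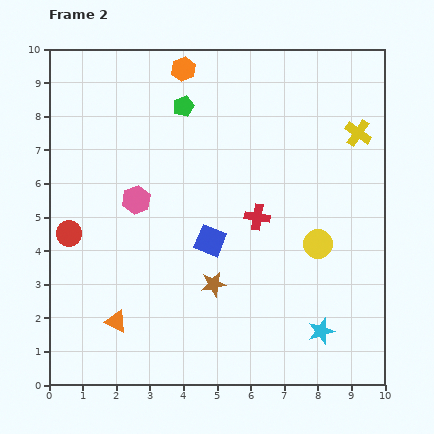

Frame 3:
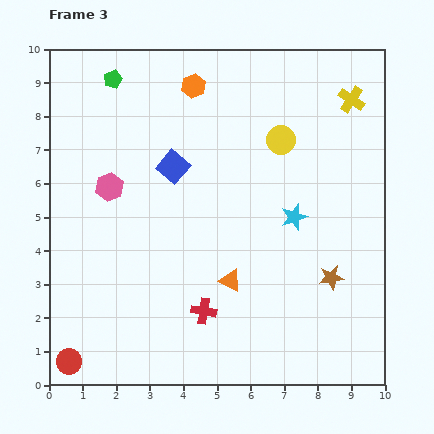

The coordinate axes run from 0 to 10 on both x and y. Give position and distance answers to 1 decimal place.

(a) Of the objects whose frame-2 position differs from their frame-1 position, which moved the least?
the orange hexagon

(moved 0.6)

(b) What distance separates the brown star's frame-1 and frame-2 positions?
3.4

The brown star moved from (1.5, 2.8) to (4.9, 3.0), a distance of √(3.4² + 0.2²) ≈ 3.4.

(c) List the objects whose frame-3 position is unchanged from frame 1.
none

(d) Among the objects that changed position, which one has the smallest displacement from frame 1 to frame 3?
the orange hexagon

(moved 0.6)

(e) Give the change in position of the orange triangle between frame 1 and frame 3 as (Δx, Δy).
(0.0, 2.4)

The orange triangle was at (5.4, 0.7) in frame 1 and (5.4, 3.1) in frame 3.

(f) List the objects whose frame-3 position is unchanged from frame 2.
none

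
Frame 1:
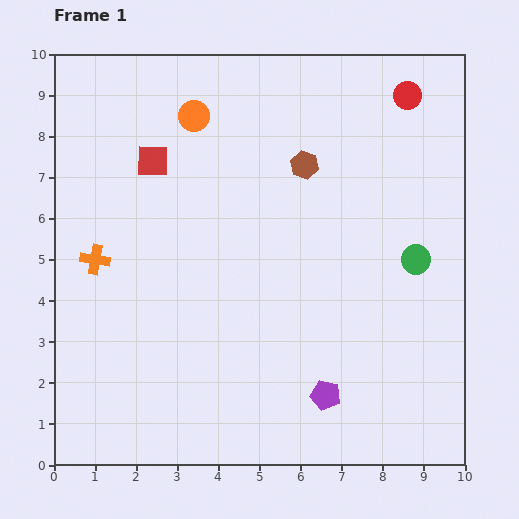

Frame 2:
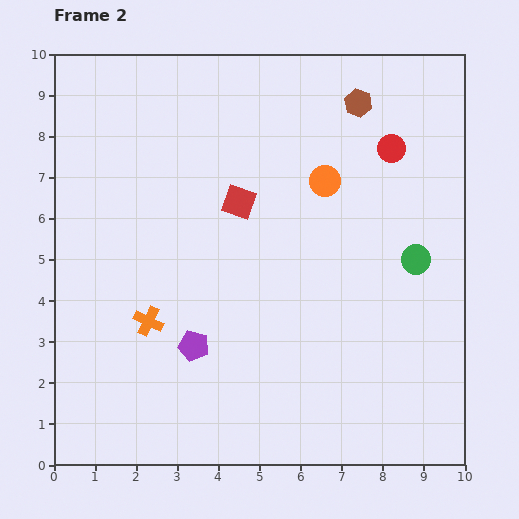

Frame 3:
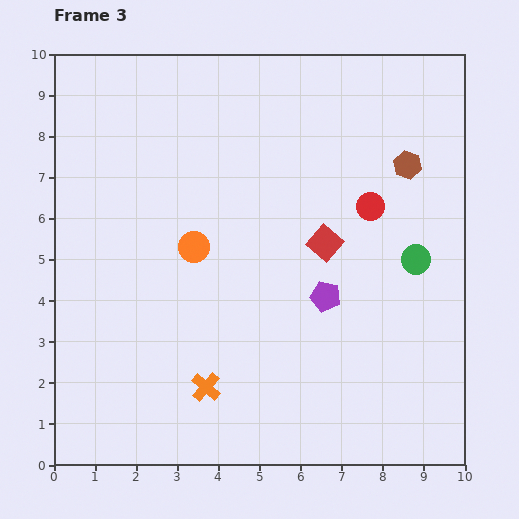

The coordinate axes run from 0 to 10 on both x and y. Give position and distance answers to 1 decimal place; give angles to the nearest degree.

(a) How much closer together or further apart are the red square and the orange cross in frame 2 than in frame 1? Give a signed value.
+0.8

Distance in frame 1: 2.8. Distance in frame 2: 3.6.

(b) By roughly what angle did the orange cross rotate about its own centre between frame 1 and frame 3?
32° clockwise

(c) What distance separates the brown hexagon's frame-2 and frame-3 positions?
1.9

The brown hexagon moved from (7.4, 8.8) to (8.6, 7.3), a distance of √(1.2² + 1.5²) ≈ 1.9.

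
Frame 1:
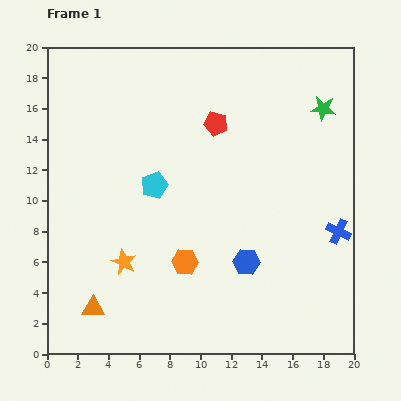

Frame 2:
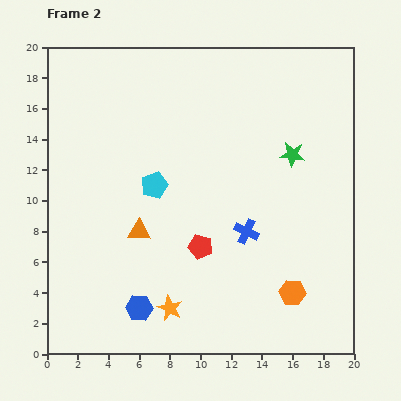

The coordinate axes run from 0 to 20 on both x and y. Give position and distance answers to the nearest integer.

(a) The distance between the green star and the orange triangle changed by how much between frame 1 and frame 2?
-9

Distance in frame 1: 20. Distance in frame 2: 11.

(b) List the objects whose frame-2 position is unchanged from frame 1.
the cyan pentagon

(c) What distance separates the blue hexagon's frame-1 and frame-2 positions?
8

The blue hexagon moved from (13, 6) to (6, 3), a distance of √(7² + 3²) ≈ 8.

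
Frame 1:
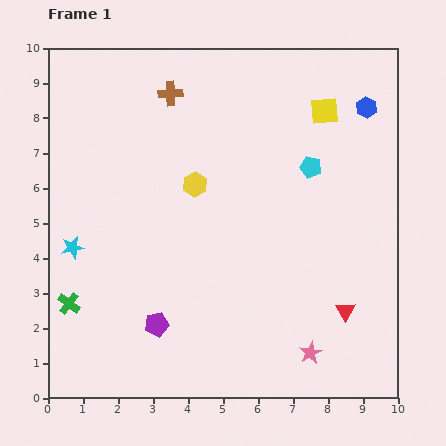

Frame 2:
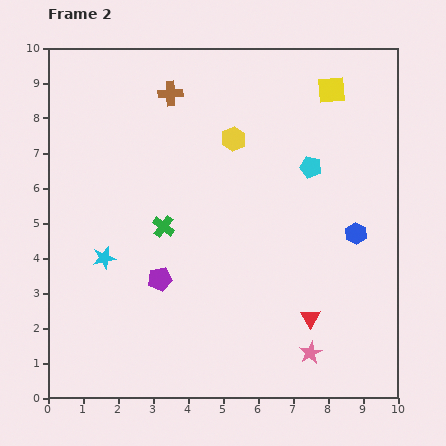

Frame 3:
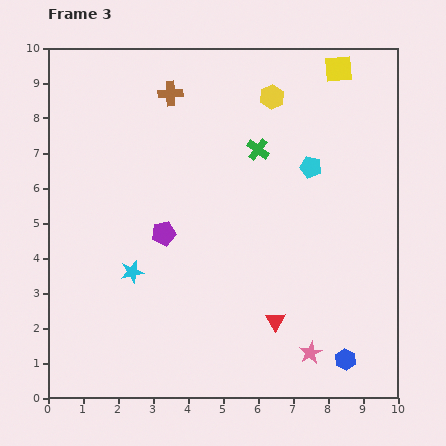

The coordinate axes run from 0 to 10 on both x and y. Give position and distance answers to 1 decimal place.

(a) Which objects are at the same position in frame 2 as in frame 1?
the brown cross, the pink star, the cyan pentagon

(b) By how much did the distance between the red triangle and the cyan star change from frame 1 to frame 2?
-1.9

Distance in frame 1: 8.0. Distance in frame 2: 6.1.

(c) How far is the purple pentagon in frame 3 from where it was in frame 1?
2.6

The purple pentagon moved from (3.1, 2.1) to (3.3, 4.7), a distance of √(0.2² + 2.6²) ≈ 2.6.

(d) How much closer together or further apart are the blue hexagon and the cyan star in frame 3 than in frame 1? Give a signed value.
-2.7

Distance in frame 1: 9.3. Distance in frame 3: 6.6.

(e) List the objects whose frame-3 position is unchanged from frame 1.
the brown cross, the pink star, the cyan pentagon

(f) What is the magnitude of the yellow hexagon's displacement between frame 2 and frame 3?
1.6

The yellow hexagon moved from (5.3, 7.4) to (6.4, 8.6), a distance of √(1.1² + 1.2²) ≈ 1.6.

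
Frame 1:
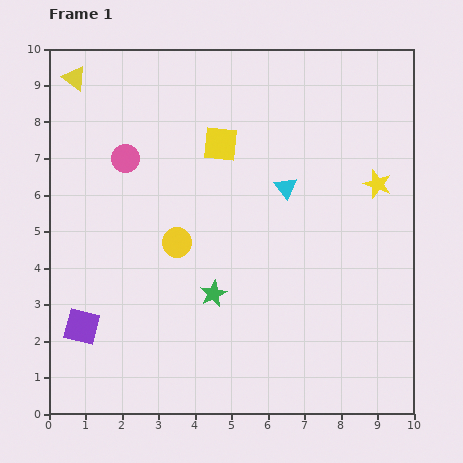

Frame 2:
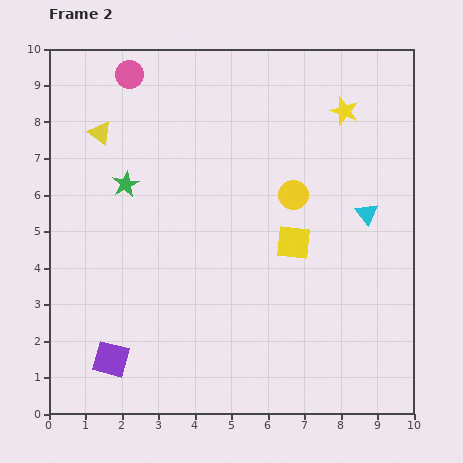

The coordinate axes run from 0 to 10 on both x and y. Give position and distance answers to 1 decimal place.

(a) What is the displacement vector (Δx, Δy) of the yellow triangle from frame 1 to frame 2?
(0.7, -1.5)

The yellow triangle was at (0.7, 9.2) in frame 1 and (1.4, 7.7) in frame 2.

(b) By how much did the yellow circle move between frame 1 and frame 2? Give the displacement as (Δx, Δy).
(3.2, 1.3)

The yellow circle was at (3.5, 4.7) in frame 1 and (6.7, 6.0) in frame 2.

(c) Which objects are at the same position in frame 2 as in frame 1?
none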